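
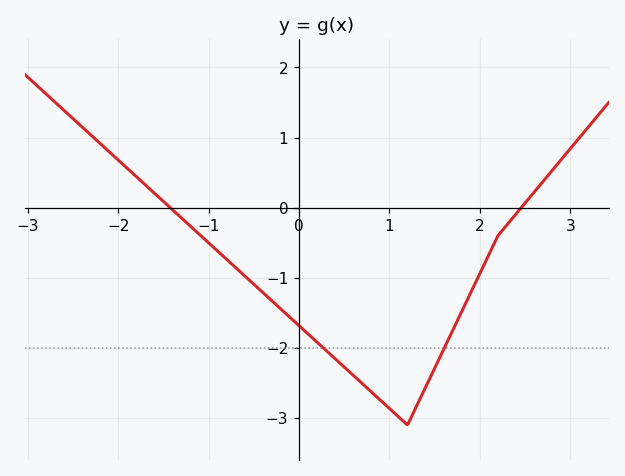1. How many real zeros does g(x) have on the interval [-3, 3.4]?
2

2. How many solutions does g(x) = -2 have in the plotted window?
2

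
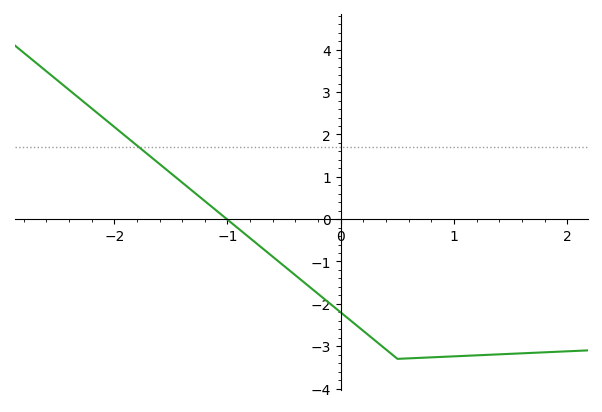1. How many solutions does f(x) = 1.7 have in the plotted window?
1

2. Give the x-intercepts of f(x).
-1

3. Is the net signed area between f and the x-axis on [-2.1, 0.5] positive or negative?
negative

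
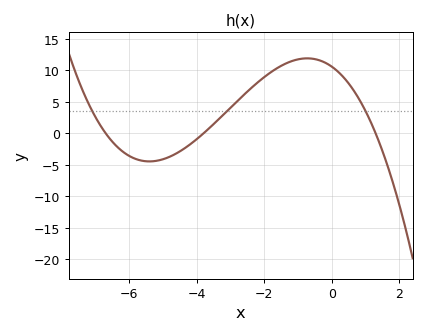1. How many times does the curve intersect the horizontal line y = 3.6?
3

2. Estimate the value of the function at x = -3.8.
0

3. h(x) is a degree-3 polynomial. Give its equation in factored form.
y = -0.32(x + 6.7)(x + 3.8)(x - 1.3)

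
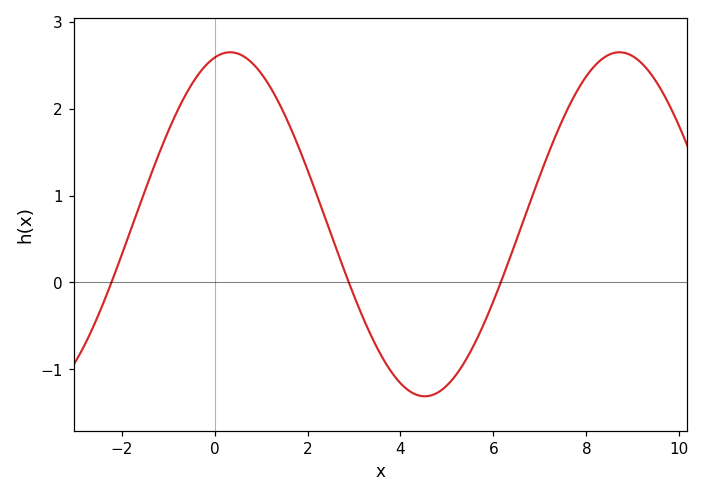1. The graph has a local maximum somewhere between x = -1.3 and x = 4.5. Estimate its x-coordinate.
0.4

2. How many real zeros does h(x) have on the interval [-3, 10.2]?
3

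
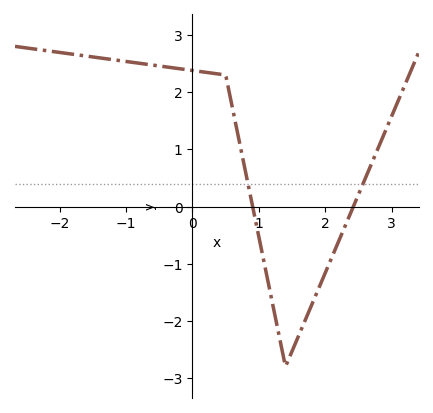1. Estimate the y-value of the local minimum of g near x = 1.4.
-2.8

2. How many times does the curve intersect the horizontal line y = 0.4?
2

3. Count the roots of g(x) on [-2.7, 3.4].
2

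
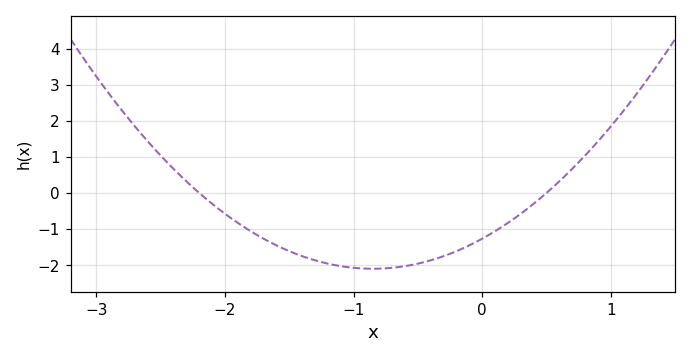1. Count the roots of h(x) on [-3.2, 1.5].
2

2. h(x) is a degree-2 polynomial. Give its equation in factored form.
y = 1.15(x + 2.2)(x - 0.5)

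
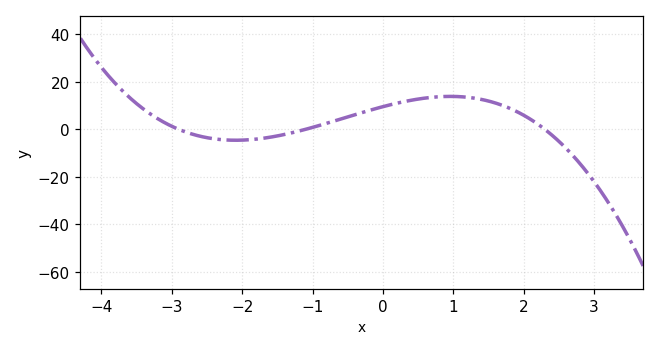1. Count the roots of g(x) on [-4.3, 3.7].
3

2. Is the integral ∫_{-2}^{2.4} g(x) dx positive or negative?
positive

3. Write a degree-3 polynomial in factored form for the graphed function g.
y = -1.3(x + 2.9)(x + 1.1)(x - 2.3)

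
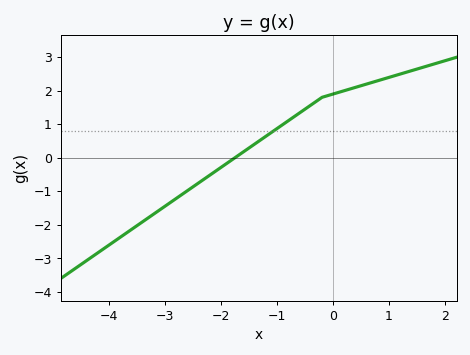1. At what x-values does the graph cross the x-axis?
-1.75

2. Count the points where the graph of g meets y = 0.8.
1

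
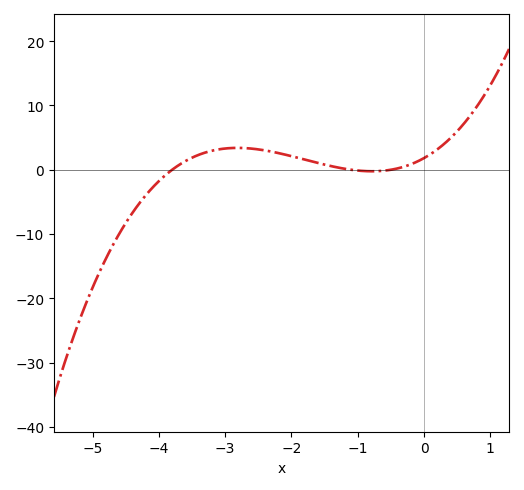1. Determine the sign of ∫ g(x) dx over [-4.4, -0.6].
positive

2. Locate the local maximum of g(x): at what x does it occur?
-2.8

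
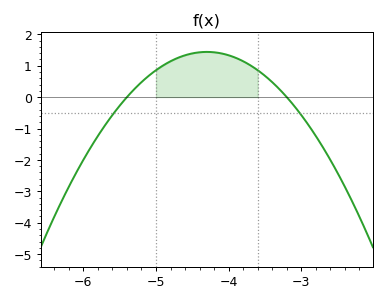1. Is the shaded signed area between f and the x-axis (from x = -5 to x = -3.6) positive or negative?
positive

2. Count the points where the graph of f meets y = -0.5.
2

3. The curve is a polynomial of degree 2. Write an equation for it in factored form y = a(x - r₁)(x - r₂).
y = -1.19(x + 5.4)(x + 3.2)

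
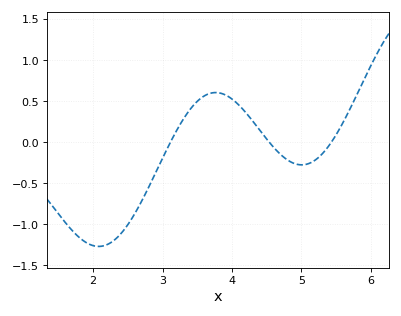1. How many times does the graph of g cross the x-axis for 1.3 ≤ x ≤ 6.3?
3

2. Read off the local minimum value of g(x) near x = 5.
-0.276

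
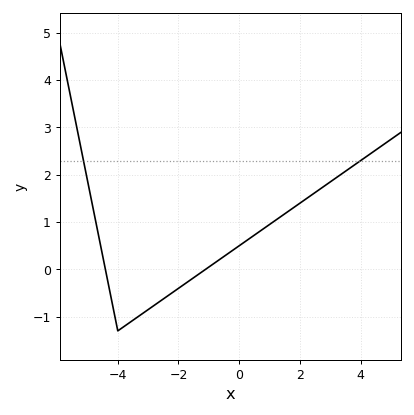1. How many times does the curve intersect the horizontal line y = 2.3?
2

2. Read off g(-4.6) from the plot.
0.613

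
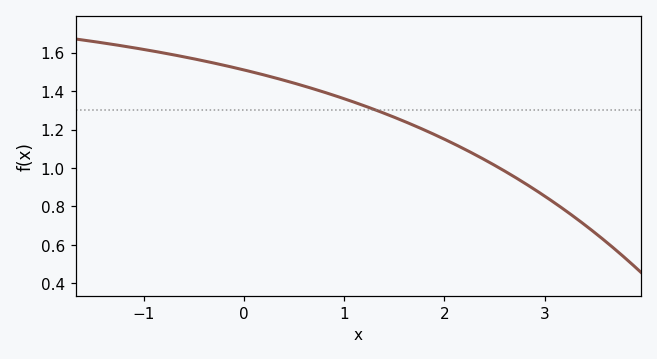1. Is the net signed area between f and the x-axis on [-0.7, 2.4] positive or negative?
positive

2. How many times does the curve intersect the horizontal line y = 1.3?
1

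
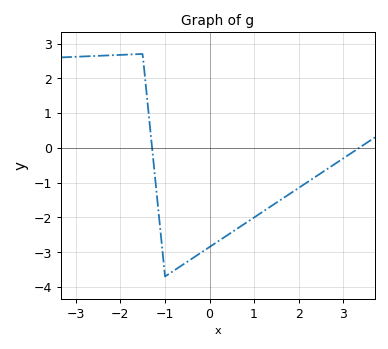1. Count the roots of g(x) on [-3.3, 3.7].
2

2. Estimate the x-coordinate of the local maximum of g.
-1.5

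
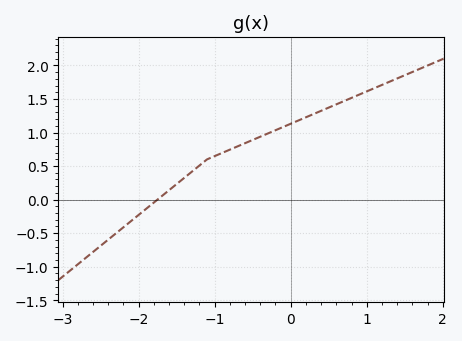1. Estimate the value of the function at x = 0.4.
1.3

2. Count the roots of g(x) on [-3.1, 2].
1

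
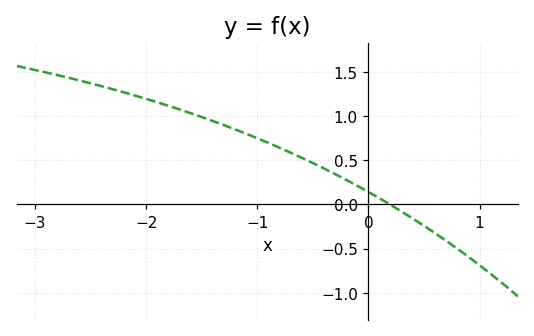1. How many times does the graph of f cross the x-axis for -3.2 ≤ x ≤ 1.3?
1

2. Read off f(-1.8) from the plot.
1.1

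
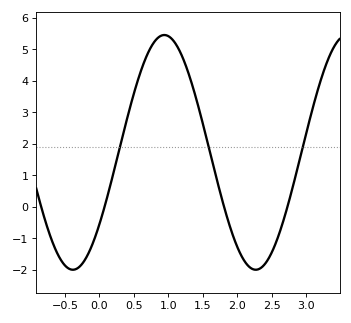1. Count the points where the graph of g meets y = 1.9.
3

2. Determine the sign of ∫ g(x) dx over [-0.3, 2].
positive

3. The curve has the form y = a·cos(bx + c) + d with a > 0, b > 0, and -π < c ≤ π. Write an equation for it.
y = 3.73cos(2.37x - 2.23) + 1.73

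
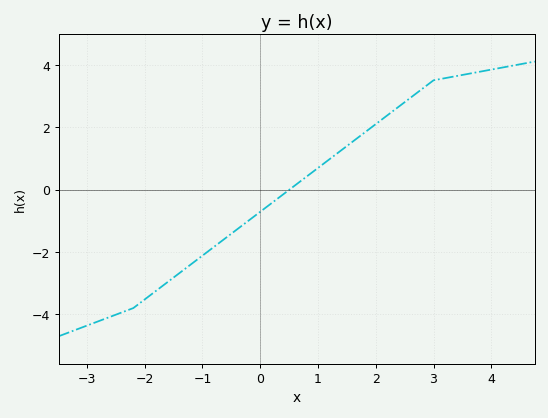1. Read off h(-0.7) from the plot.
-1.69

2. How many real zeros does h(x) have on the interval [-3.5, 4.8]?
1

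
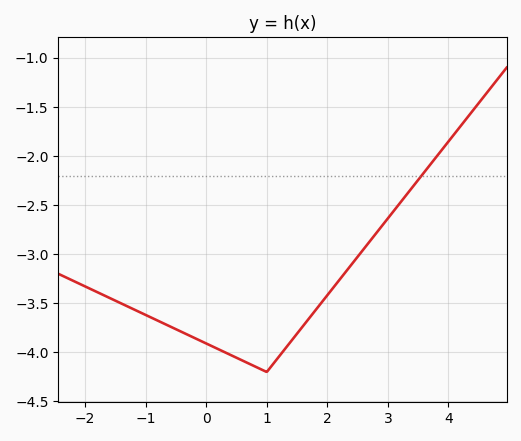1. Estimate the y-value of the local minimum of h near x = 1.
-4.2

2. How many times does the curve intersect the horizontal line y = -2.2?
1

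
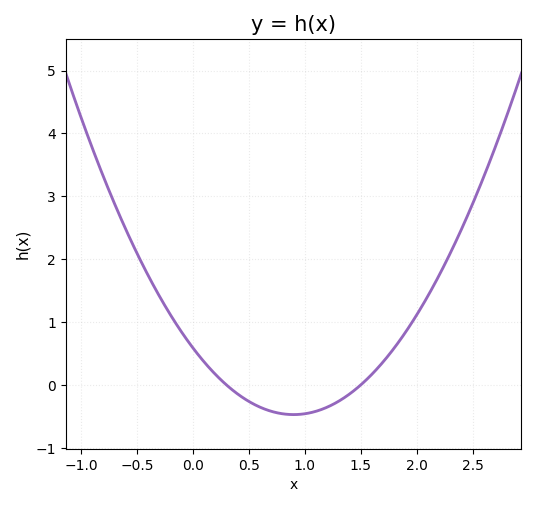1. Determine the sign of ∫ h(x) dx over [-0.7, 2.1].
positive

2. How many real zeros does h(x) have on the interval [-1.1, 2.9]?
2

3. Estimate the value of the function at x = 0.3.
0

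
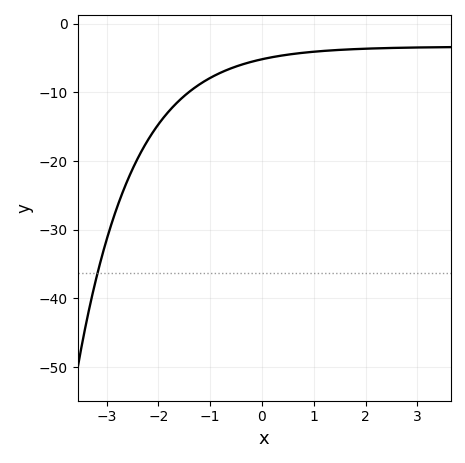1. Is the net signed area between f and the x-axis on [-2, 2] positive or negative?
negative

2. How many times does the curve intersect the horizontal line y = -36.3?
1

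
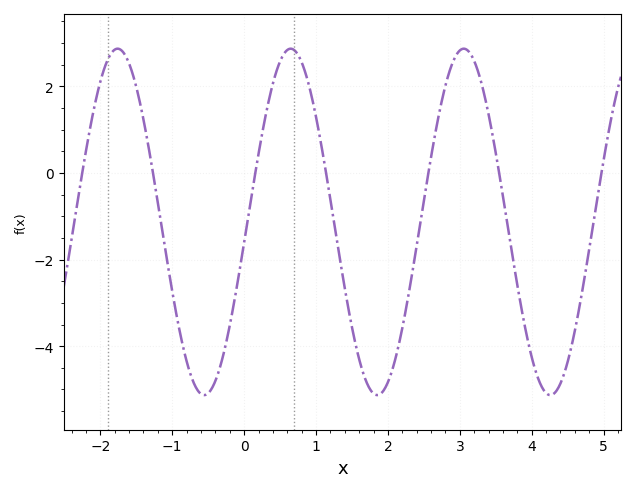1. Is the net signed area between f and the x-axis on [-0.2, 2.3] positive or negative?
negative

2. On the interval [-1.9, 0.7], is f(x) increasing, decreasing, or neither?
neither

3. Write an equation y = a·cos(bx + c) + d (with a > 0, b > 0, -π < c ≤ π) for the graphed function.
y = 4cos(2.61x - 1.69) - 1.13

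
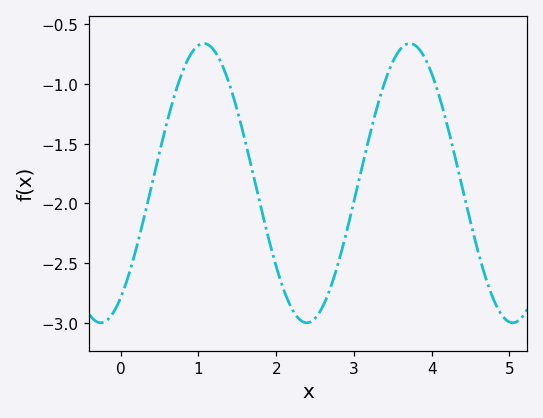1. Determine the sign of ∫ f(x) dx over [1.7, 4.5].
negative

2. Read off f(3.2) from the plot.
-1.44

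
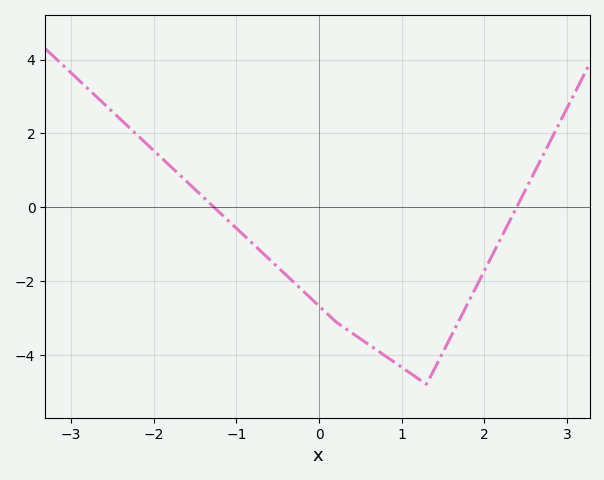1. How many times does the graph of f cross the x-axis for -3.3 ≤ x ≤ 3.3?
2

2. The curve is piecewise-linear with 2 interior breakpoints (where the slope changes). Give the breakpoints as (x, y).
(0.2, -3.1); (1.3, -4.8)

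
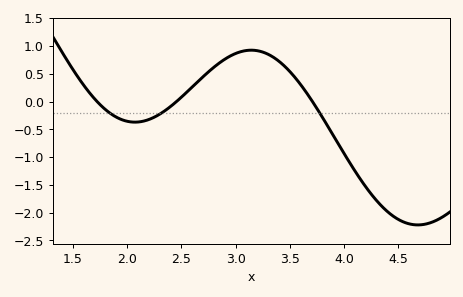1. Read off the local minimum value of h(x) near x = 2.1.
-0.35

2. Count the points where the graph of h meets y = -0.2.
3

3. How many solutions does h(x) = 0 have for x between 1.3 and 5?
3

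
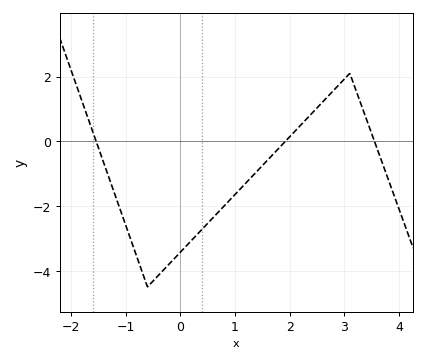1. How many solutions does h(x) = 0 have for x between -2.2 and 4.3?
3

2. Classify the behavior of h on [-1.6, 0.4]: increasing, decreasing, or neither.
neither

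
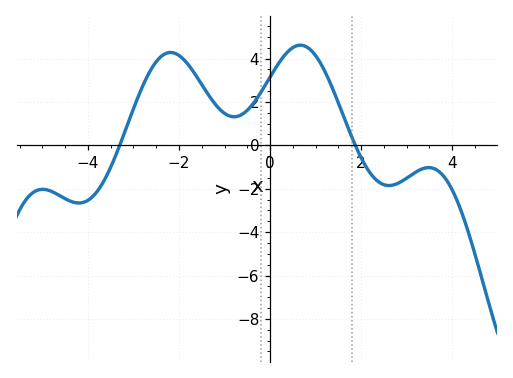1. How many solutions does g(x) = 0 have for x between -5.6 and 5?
2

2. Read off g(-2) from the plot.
4.14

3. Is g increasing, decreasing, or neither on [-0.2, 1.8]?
neither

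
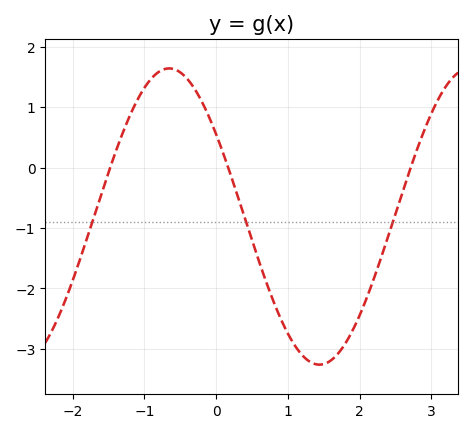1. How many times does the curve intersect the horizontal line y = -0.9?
3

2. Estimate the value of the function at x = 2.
-2.4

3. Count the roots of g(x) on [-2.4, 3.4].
3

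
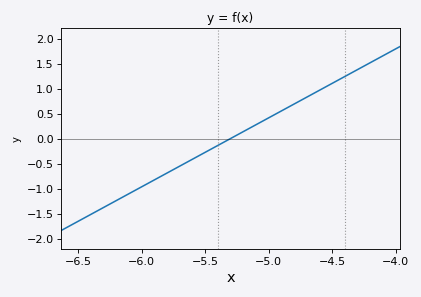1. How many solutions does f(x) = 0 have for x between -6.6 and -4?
1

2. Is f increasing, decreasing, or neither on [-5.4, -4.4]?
increasing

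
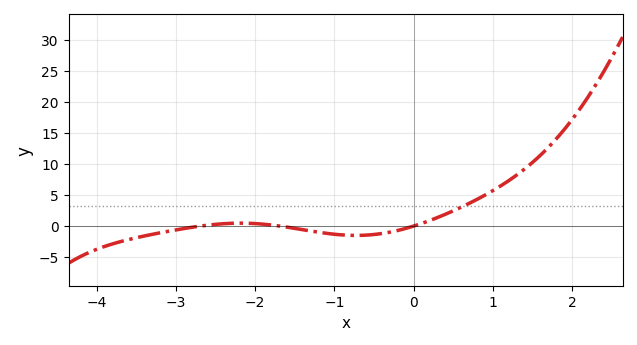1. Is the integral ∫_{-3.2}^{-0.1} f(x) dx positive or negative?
negative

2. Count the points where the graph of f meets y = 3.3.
1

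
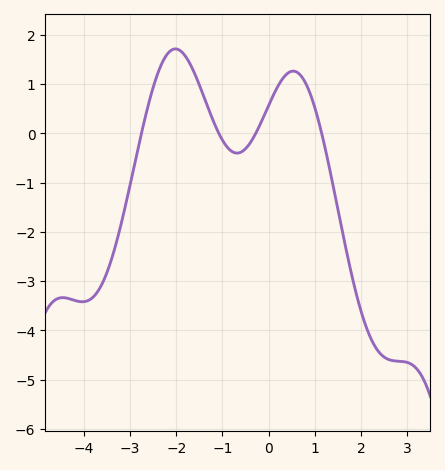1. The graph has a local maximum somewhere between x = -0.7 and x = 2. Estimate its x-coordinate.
0.6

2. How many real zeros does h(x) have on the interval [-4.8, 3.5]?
4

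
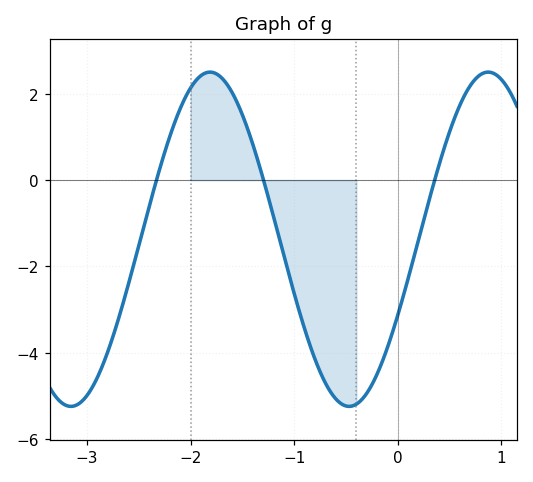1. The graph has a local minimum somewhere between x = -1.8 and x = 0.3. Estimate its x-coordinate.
-0.469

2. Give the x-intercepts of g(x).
-2.33, -1.3, 0.356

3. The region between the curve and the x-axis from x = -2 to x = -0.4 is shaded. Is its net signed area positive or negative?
negative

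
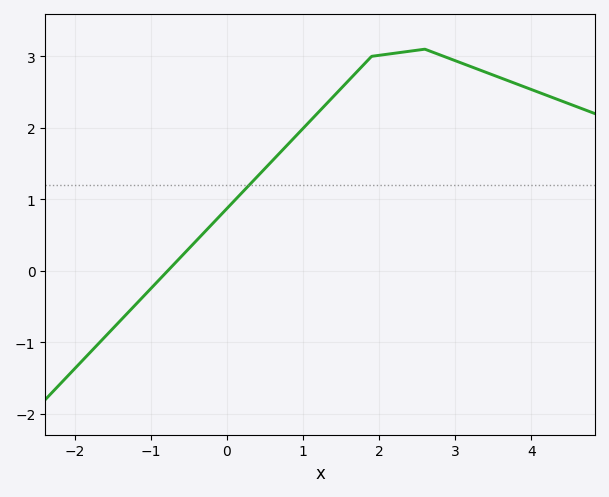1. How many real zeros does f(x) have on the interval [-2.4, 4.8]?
1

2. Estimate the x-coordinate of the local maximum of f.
2.6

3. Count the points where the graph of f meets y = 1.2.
1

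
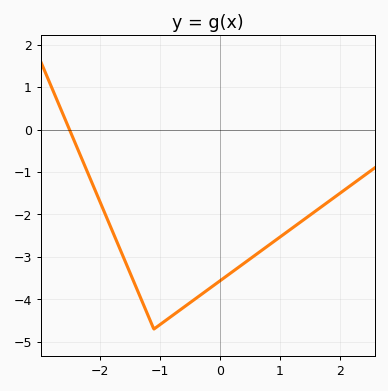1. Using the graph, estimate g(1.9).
-1.6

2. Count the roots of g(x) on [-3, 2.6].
1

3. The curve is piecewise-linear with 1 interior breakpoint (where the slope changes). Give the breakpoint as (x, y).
(-1.1, -4.7)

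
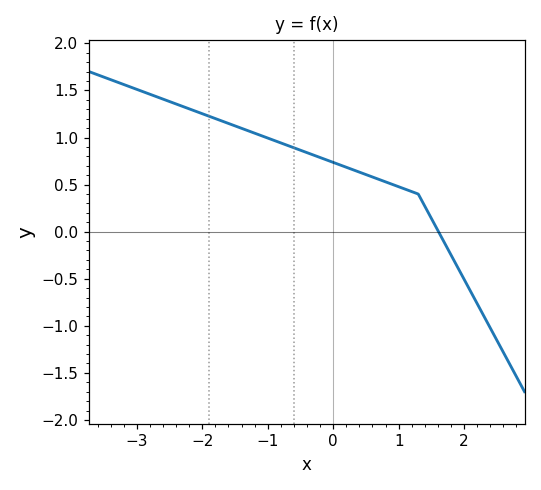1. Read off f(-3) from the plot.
1.51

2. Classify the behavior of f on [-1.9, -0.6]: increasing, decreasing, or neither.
decreasing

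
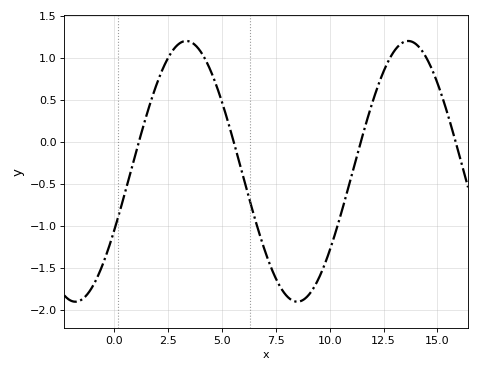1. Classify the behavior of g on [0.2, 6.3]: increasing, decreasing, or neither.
neither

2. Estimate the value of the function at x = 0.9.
-0.229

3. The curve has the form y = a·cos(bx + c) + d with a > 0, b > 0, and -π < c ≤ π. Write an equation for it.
y = 1.55cos(0.61x - 2.04) - 0.35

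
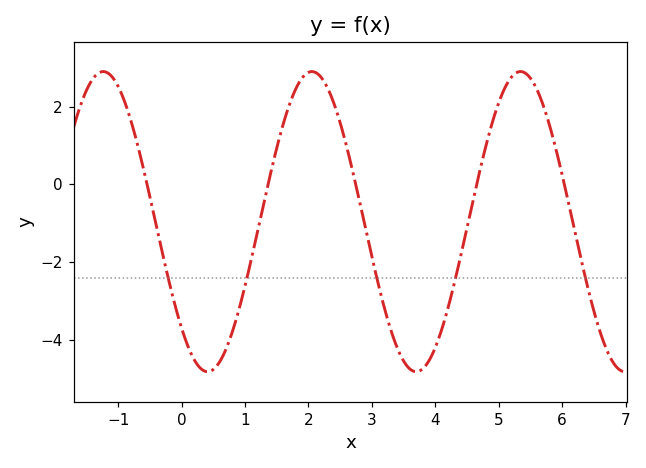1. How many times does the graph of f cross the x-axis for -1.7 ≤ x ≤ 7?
5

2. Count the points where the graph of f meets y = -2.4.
5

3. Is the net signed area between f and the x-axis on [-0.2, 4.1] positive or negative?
negative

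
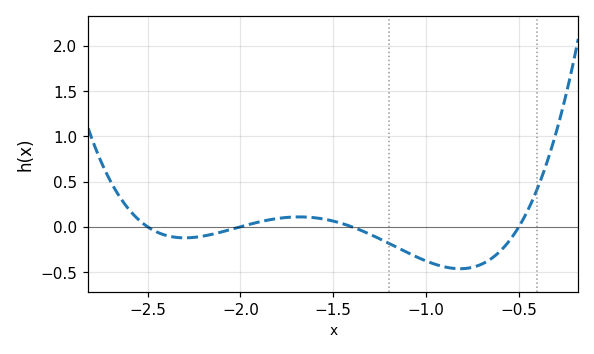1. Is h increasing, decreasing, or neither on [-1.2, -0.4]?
neither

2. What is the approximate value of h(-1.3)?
-0.085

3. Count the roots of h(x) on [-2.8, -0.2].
4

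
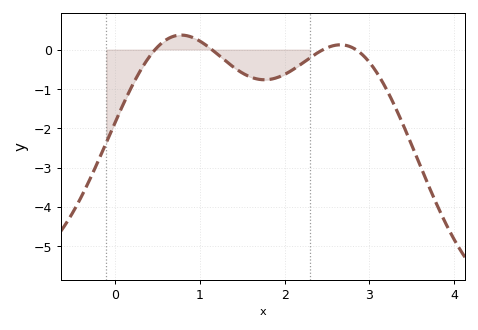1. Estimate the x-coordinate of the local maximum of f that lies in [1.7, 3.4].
2.7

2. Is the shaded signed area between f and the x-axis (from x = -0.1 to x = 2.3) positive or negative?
negative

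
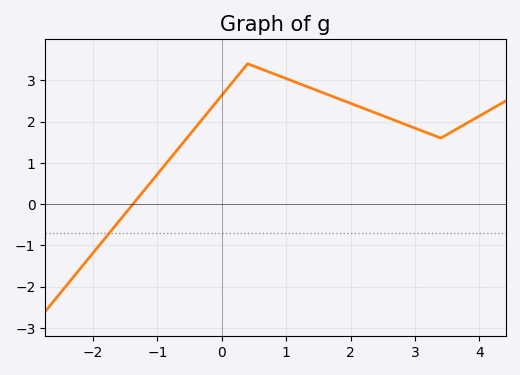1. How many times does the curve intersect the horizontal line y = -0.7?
1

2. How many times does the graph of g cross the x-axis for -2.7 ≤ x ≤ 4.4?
1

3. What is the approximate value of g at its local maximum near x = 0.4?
3.4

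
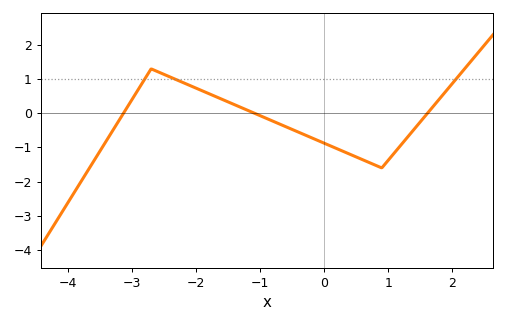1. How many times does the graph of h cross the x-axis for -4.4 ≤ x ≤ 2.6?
3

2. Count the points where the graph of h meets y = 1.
3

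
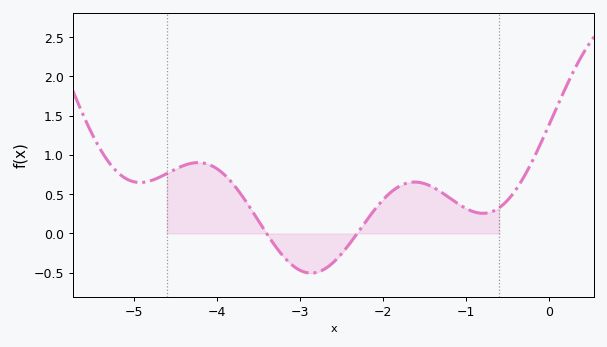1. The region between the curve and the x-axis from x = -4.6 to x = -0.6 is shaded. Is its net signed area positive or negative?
positive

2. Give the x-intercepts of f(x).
-3.4, -2.31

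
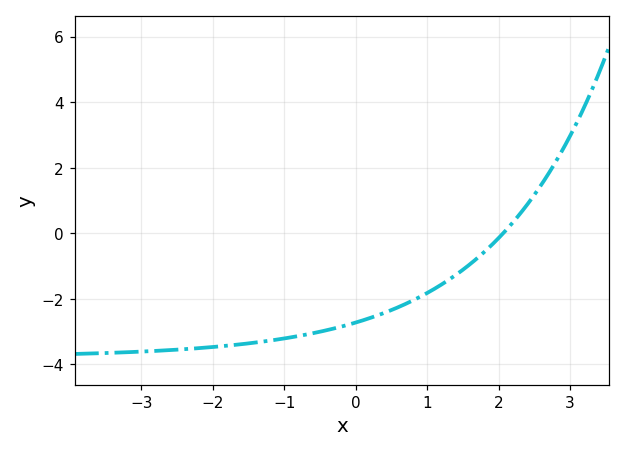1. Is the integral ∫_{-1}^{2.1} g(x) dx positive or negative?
negative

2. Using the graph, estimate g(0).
-2.8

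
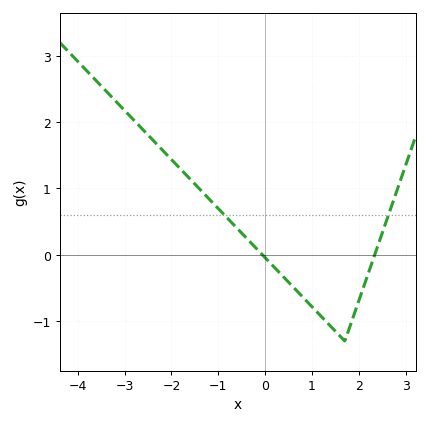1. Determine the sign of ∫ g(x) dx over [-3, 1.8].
positive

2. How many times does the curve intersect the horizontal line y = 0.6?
2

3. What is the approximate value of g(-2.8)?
2.03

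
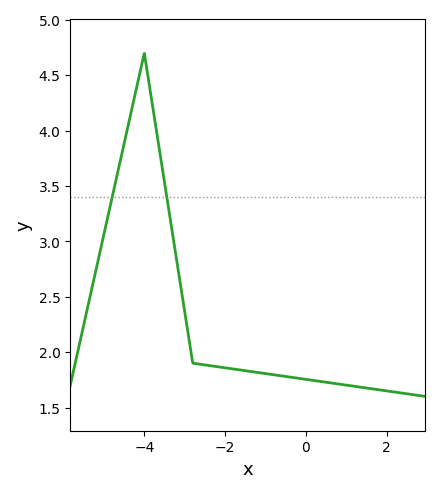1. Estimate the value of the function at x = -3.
2.35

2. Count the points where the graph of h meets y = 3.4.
2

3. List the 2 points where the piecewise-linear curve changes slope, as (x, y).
(-4, 4.7); (-2.8, 1.9)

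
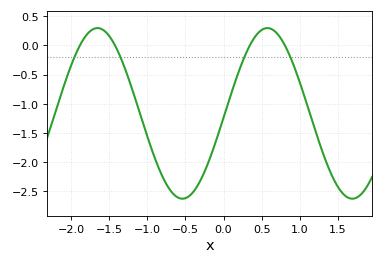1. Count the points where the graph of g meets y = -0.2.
4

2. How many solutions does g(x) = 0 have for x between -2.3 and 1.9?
4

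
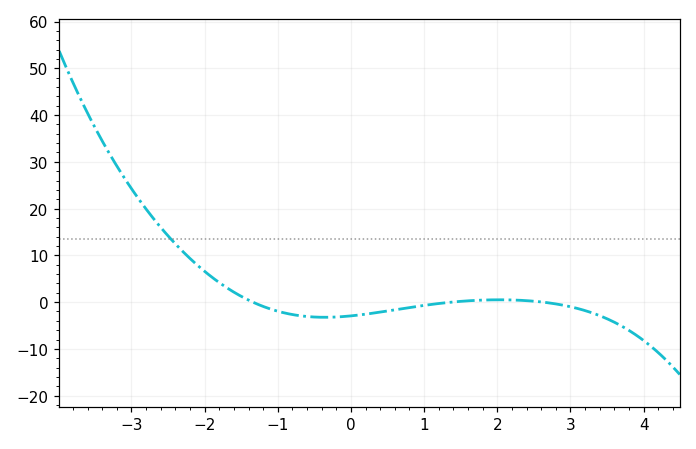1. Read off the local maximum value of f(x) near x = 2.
0.493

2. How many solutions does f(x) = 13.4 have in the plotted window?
1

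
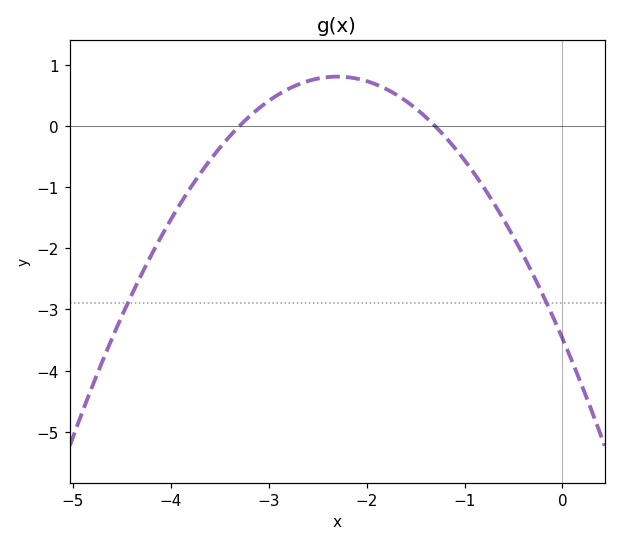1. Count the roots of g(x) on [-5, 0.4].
2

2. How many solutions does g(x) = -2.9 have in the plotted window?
2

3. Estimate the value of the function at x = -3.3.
0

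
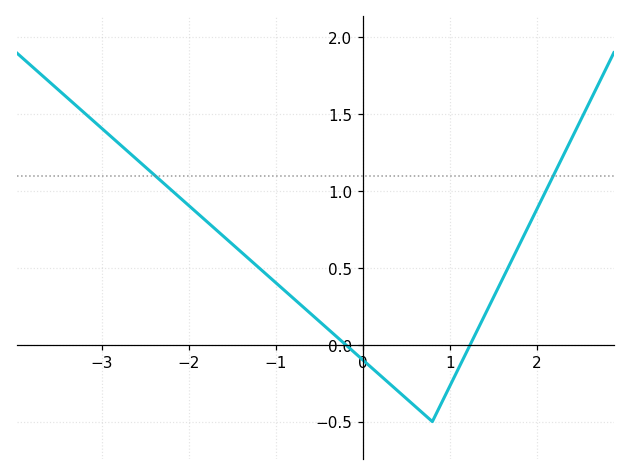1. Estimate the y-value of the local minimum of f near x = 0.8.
-0.5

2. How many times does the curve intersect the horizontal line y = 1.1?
2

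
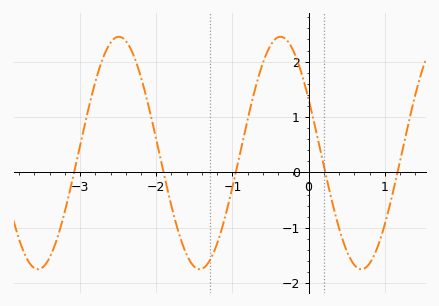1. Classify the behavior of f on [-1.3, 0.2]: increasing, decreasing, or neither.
neither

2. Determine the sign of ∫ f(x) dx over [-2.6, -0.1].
positive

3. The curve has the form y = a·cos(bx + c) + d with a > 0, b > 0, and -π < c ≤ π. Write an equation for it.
y = 2.1cos(3x + 1.1) + 0.35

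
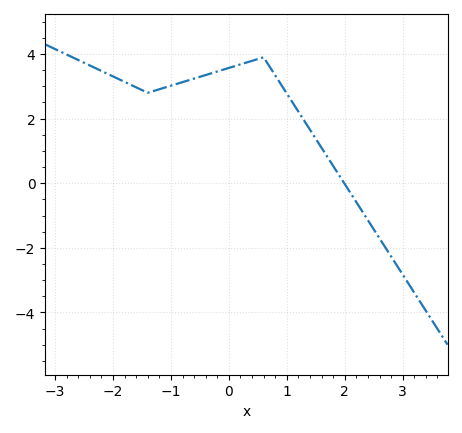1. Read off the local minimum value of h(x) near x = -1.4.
2.8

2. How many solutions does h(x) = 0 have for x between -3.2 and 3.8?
1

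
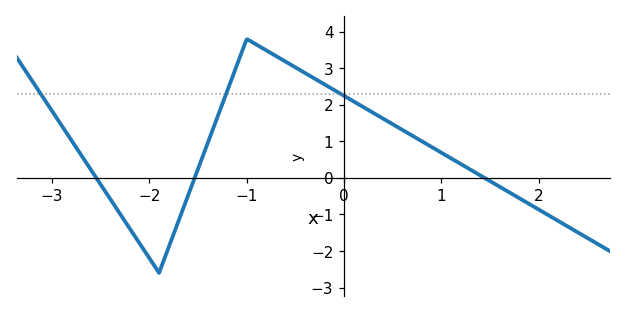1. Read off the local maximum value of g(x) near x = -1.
3.8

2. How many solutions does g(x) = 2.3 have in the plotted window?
3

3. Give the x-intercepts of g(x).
-2.5, -1.5, 1.4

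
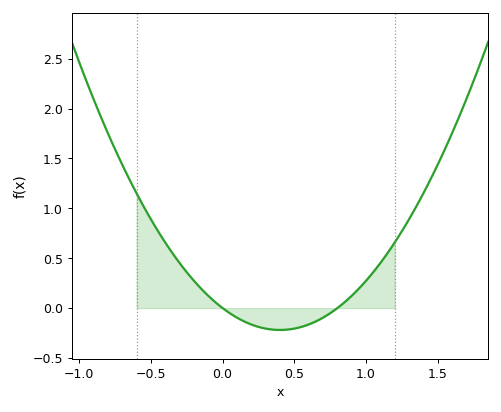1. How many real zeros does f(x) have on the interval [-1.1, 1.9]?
2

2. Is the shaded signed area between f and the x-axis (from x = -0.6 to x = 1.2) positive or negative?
positive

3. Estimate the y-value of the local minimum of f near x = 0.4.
-0.2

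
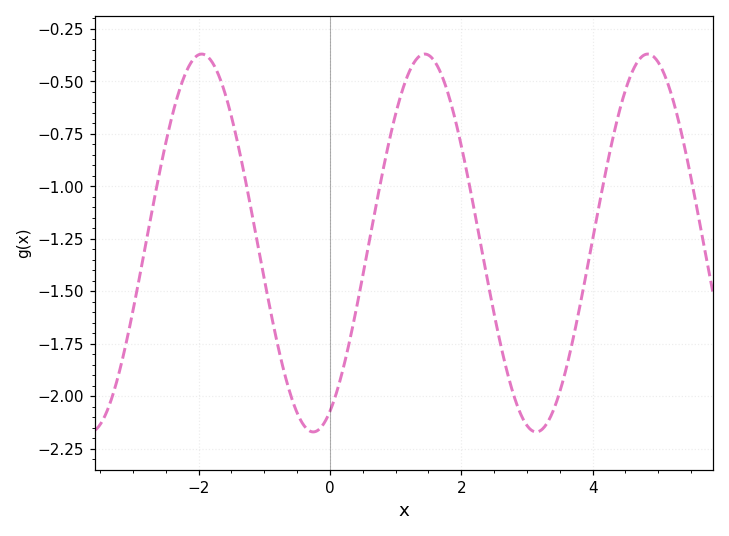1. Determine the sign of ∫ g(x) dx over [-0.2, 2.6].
negative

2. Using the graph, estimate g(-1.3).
-0.95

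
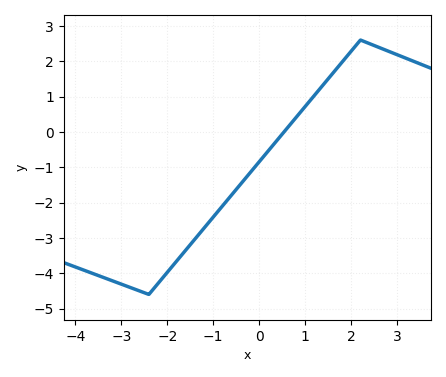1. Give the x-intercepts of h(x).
0.6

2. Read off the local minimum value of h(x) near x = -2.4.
-4.6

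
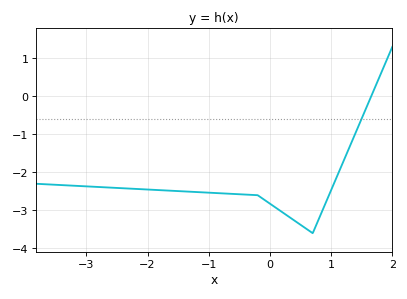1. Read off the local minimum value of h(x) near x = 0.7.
-3.6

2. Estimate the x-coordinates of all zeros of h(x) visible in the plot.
1.7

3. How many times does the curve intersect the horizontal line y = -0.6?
1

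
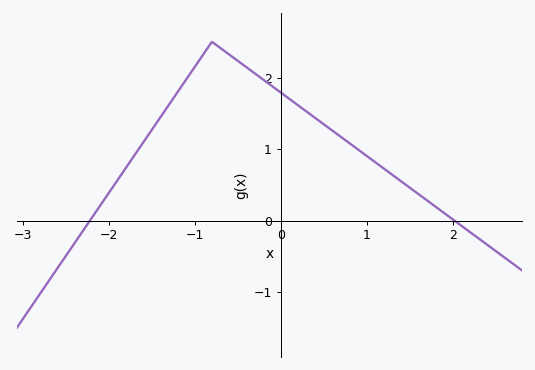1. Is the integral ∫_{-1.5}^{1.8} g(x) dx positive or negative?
positive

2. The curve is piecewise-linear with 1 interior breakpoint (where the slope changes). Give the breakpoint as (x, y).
(-0.8, 2.5)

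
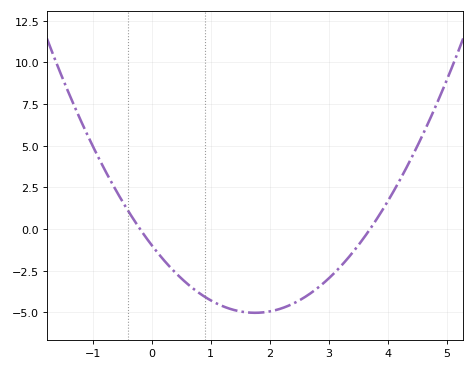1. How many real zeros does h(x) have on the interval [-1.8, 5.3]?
2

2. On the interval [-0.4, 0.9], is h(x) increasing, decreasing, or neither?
decreasing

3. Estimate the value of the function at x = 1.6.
-4.99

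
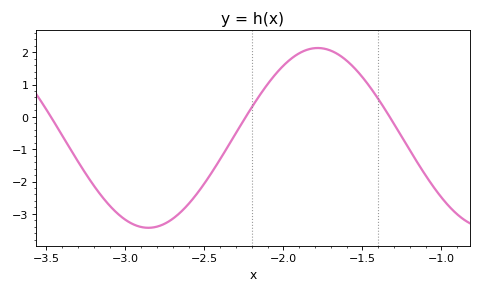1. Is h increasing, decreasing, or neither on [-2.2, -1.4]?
neither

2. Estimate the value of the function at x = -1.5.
1.23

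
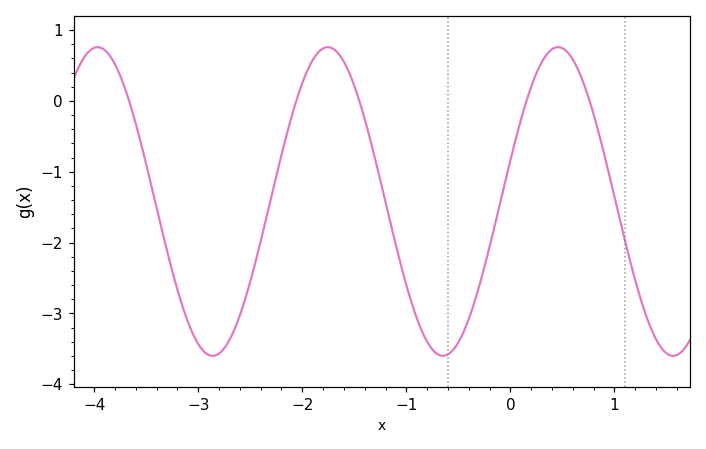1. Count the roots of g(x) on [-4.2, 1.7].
5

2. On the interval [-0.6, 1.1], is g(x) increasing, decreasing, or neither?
neither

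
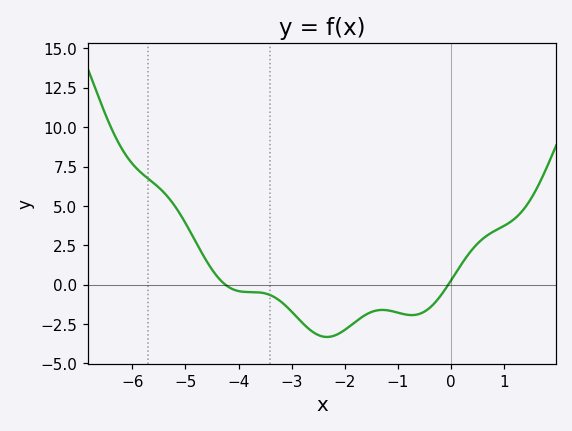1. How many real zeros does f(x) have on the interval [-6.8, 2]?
2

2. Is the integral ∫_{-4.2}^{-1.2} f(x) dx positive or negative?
negative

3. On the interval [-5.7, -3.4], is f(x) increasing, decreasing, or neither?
decreasing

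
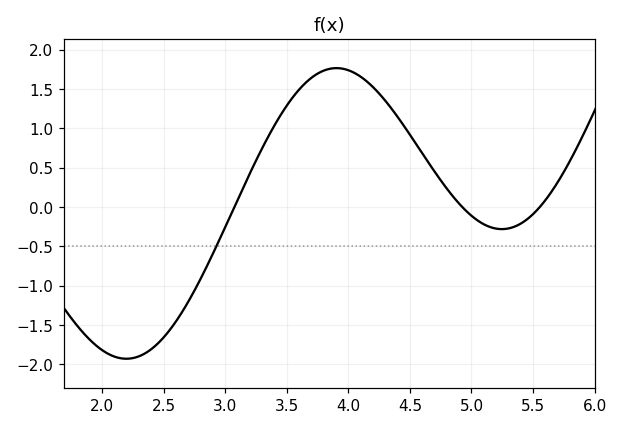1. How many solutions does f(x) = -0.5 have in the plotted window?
1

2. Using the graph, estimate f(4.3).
1.35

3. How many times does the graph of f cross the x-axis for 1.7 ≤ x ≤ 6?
3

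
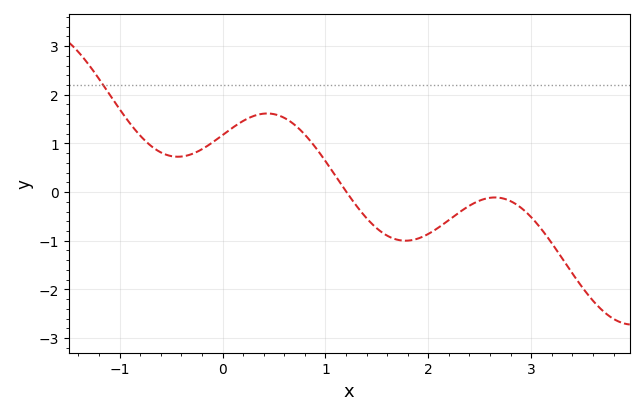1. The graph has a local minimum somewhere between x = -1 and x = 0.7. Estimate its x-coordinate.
-0.434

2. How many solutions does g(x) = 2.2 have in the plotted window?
1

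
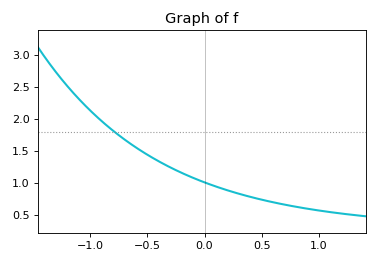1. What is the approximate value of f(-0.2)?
1.15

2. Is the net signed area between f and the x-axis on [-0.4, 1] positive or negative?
positive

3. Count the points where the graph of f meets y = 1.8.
1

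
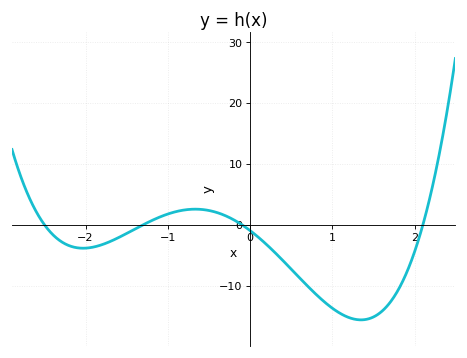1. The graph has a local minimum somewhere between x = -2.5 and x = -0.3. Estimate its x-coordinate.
-2.03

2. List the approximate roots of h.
-2.5, -1.3, -0.1, 2.1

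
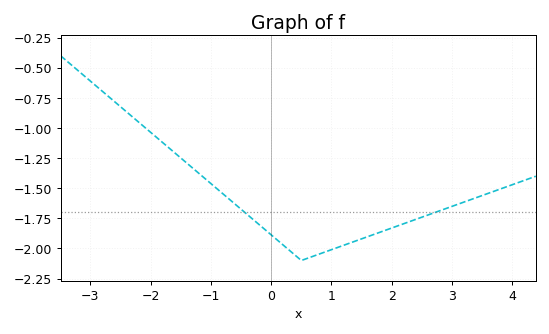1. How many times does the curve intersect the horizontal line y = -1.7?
2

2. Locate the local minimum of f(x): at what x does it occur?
0.6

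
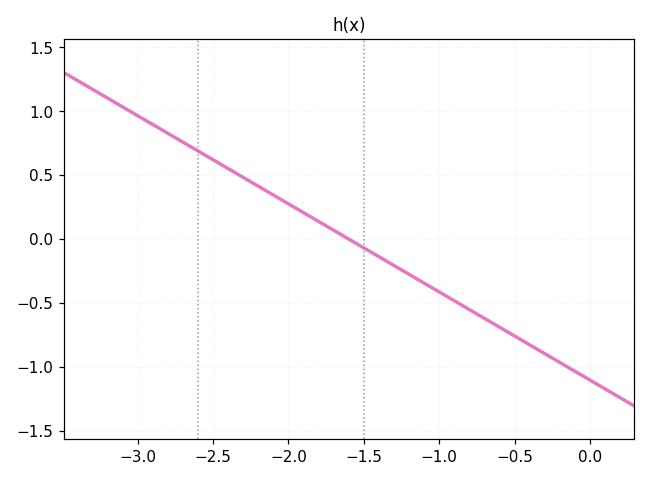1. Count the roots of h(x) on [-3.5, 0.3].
1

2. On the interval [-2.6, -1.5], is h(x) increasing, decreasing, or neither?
decreasing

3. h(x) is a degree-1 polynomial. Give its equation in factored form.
y = -0.69(x + 1.6)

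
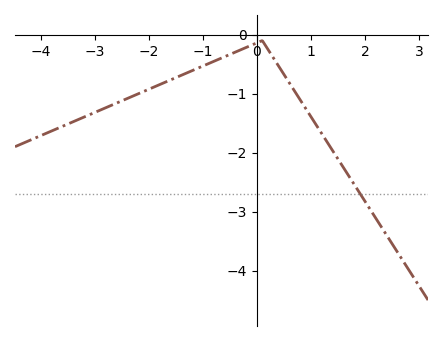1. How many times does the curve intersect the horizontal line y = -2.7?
1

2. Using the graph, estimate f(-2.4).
-1.1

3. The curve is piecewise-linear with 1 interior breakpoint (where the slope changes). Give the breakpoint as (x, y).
(0.1, -0.1)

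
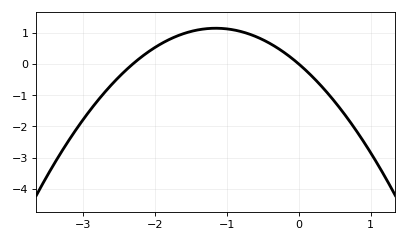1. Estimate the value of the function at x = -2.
0.516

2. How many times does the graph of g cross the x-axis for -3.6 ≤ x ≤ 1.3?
2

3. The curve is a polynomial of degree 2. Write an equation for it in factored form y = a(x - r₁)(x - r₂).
y = -0.86(x + 2.3)(x - 0)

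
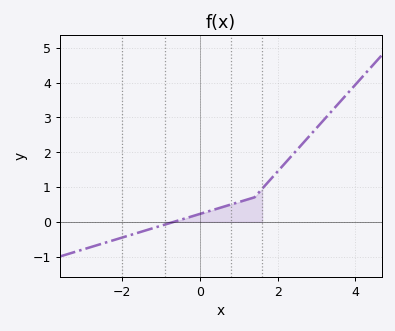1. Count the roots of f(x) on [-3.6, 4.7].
1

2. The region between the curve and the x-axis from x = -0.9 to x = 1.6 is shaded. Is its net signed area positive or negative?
positive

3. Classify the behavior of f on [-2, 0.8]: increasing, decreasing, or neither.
increasing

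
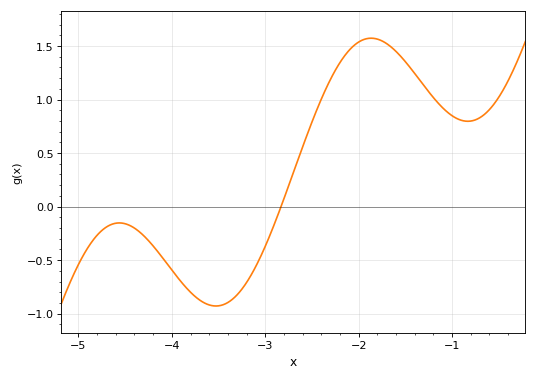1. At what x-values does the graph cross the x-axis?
-2.83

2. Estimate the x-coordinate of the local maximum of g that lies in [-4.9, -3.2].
-4.56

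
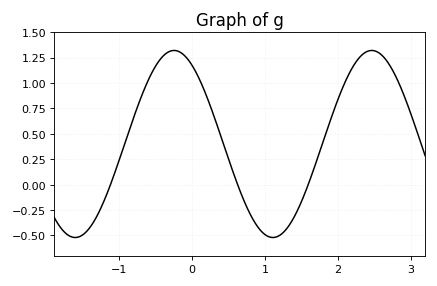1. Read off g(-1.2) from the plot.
-0.151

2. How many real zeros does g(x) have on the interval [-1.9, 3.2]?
3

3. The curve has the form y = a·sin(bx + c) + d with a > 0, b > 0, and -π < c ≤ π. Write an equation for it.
y = 0.92sin(2.32x + 2.14) + 0.4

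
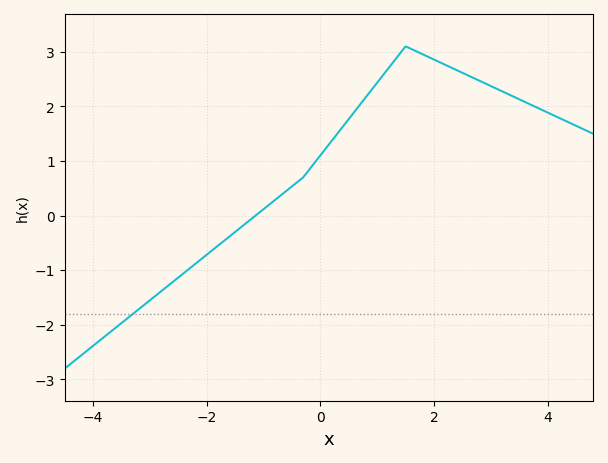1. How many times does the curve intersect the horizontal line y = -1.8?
1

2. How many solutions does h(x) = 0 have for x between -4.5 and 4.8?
1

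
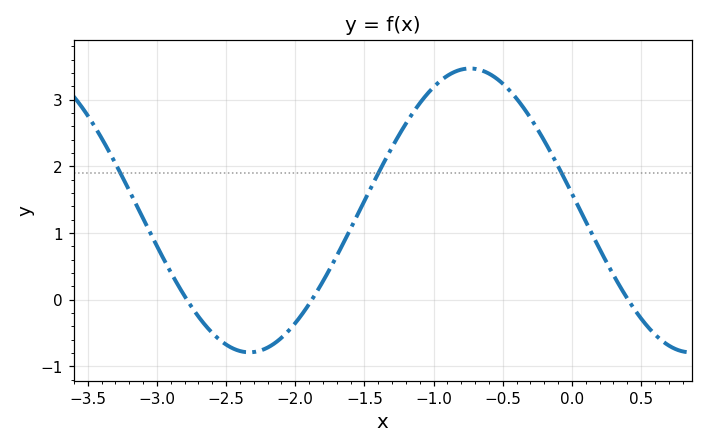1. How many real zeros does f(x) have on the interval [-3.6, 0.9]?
3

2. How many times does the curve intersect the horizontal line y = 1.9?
3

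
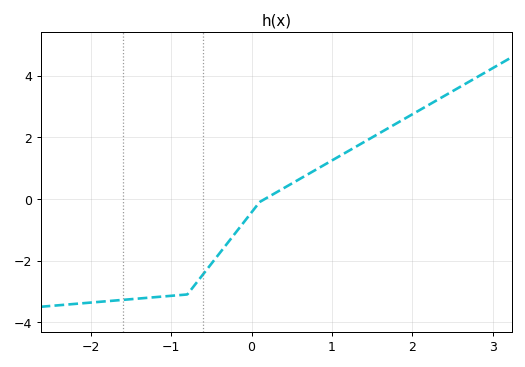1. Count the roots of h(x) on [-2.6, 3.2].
1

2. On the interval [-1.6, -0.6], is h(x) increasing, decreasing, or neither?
increasing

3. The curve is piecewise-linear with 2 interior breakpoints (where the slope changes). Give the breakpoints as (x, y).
(-0.8, -3.1); (0.1, -0.1)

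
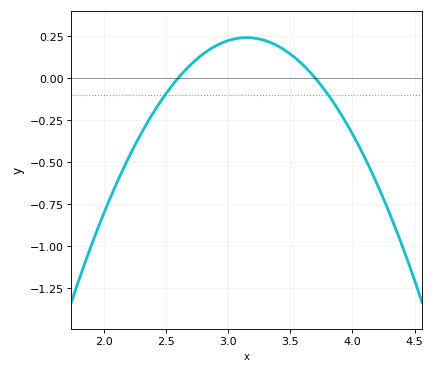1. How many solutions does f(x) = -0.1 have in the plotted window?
2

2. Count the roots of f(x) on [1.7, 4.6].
2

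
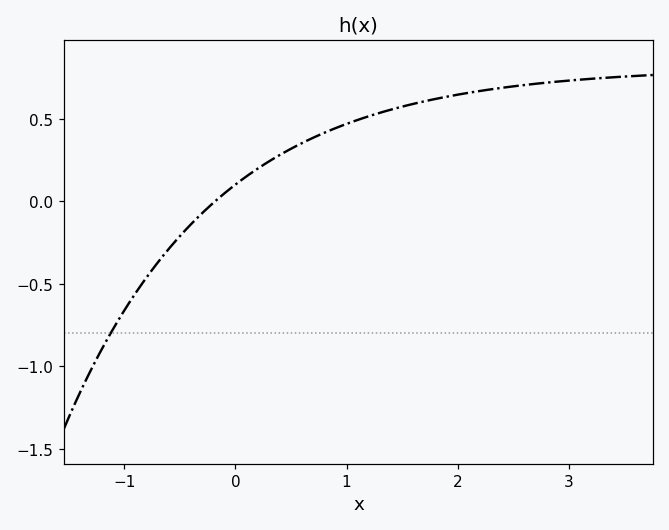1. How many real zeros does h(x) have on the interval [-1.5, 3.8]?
1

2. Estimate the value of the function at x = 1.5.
0.55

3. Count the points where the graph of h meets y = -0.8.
1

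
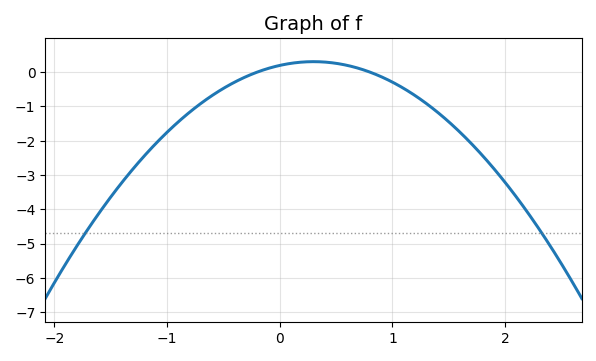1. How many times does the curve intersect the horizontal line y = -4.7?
2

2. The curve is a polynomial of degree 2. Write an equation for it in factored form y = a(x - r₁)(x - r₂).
y = -1.22(x + 0.2)(x - 0.8)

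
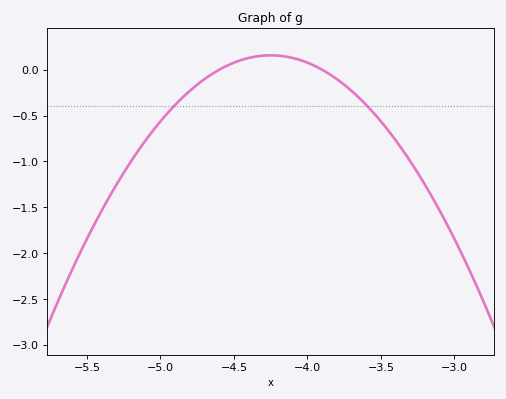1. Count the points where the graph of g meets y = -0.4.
2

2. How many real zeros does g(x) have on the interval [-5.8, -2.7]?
2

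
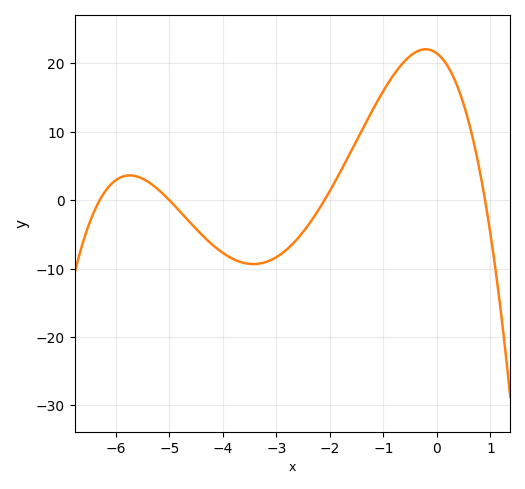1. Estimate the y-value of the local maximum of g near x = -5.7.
4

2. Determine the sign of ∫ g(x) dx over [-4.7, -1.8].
negative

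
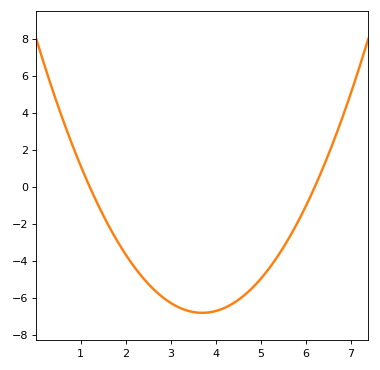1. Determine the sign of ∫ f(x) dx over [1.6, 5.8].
negative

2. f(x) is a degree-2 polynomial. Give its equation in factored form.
y = 1.09(x - 1.2)(x - 6.2)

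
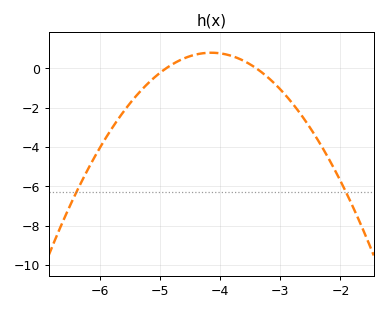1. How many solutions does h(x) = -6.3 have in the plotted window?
2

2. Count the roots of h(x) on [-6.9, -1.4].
2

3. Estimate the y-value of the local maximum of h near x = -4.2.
0.8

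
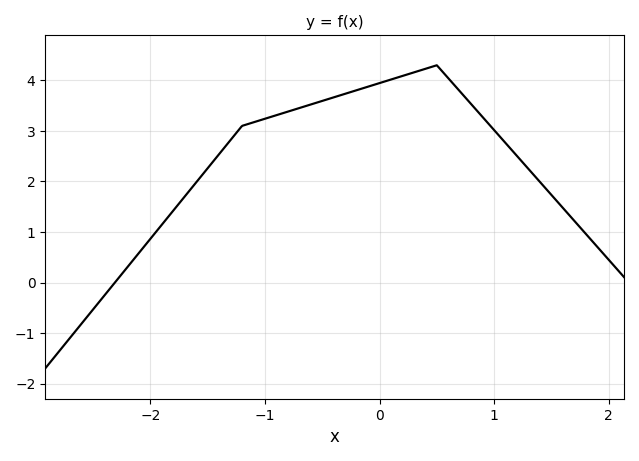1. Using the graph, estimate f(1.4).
2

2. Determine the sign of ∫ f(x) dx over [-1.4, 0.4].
positive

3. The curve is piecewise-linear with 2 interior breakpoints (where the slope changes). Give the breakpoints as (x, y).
(-1.2, 3.1); (0.5, 4.3)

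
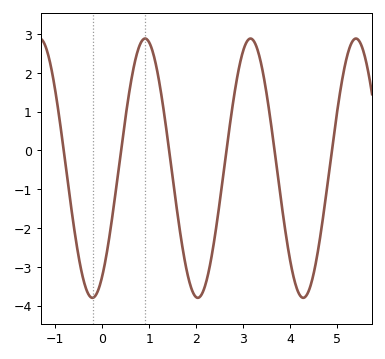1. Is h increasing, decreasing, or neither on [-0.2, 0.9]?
increasing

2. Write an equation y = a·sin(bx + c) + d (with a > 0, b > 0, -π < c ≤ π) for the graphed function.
y = 3.34sin(2.8x - 0.982) - 0.46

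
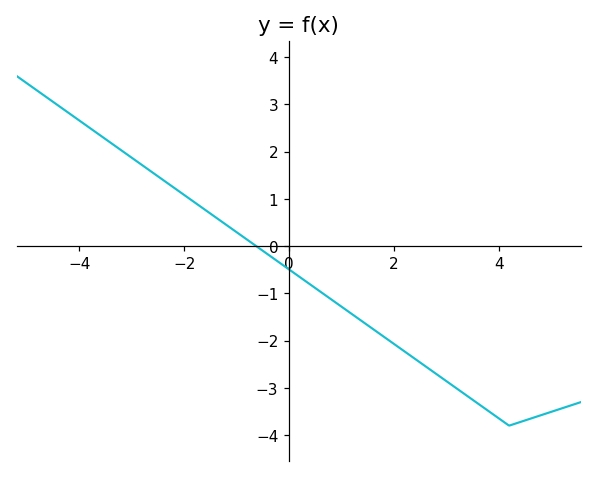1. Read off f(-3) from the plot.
1.9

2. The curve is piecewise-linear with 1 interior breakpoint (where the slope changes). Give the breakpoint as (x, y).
(4.2, -3.8)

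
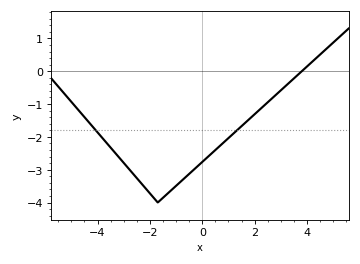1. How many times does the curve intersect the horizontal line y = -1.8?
2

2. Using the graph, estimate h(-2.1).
-3.63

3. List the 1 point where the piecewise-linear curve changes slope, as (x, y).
(-1.7, -4)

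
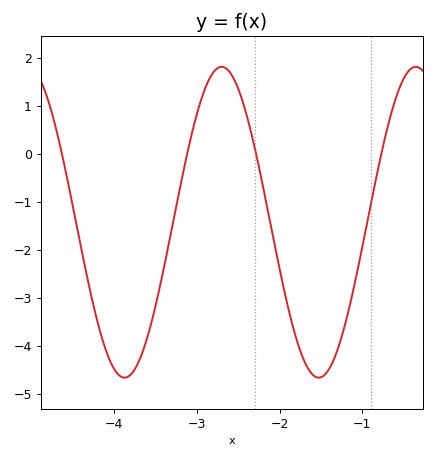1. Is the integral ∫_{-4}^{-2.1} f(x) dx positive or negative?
negative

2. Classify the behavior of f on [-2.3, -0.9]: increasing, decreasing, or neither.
neither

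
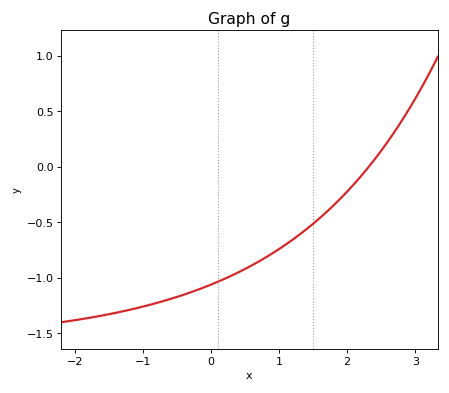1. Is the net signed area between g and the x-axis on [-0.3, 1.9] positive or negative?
negative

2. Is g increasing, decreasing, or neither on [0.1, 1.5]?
increasing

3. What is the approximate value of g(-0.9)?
-1.24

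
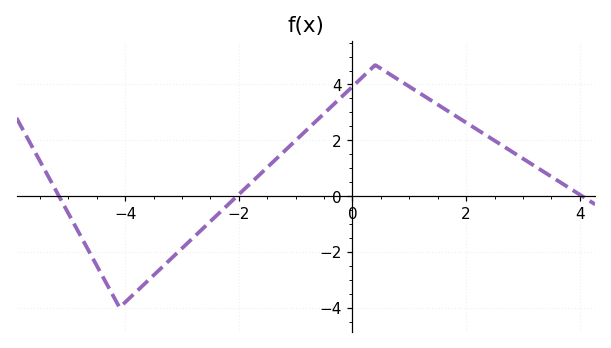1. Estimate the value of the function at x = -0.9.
2.19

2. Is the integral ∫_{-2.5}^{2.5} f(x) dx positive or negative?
positive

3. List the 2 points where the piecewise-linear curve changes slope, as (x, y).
(-4.1, -4); (0.4, 4.7)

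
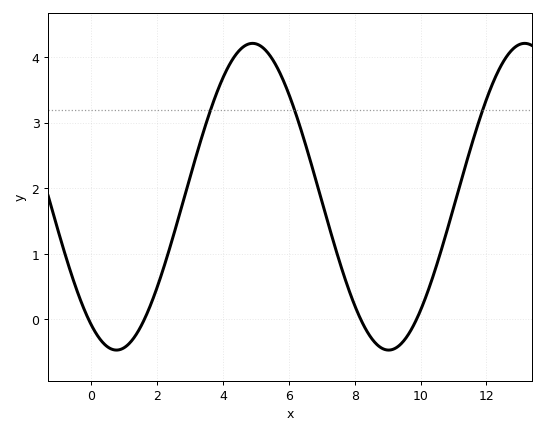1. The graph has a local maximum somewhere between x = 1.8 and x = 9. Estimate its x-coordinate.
4.9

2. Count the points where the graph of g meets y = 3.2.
3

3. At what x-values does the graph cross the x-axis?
-0.086, 1.61, 8.18, 9.88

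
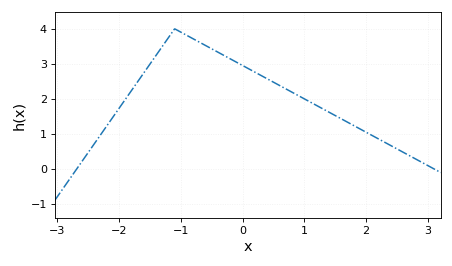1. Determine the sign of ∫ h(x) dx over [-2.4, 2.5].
positive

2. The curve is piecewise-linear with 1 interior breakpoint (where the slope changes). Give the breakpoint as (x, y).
(-1.1, 4)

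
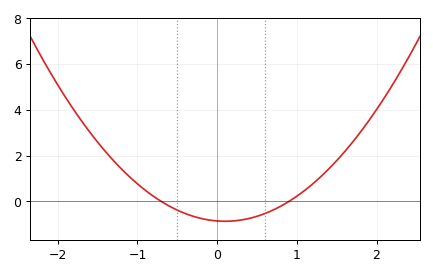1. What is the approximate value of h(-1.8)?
4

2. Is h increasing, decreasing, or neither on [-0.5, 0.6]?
neither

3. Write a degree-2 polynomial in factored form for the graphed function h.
y = 1.35(x + 0.7)(x - 0.9)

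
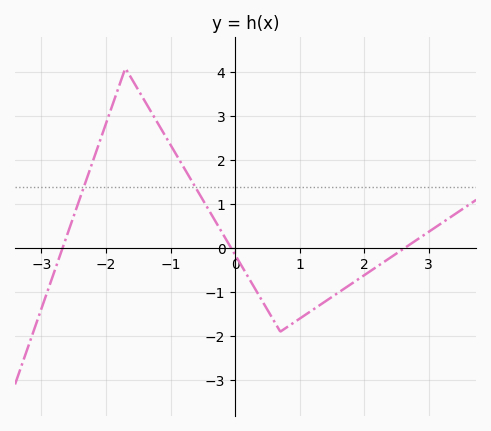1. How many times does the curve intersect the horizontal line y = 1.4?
2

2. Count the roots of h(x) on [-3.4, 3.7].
3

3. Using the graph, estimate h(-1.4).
3.35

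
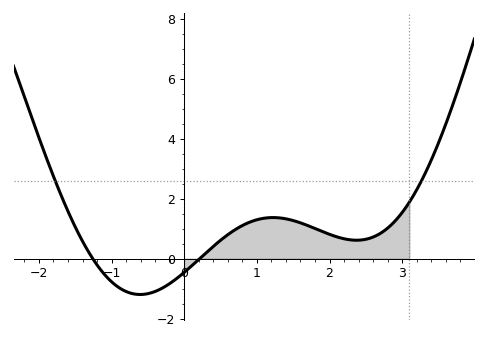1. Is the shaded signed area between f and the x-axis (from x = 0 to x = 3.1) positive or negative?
positive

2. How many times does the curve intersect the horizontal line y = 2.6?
2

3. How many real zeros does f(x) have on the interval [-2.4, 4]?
2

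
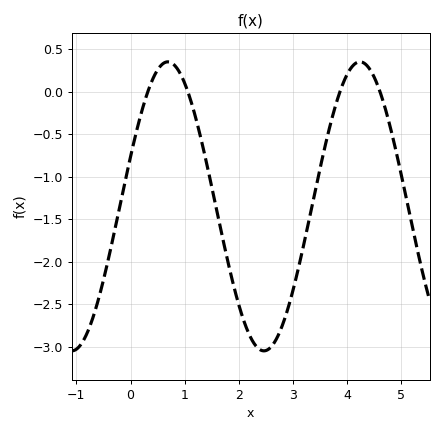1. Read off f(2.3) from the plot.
-2.98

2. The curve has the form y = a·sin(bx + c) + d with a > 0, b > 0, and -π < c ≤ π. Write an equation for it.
y = 1.7sin(1.77x + 0.35) - 1.35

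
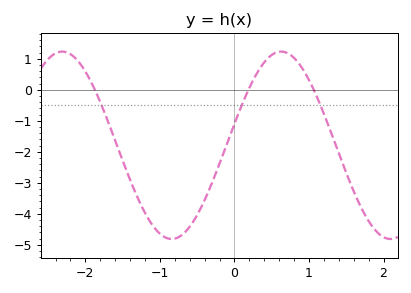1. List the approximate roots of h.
-1.9, 0.2, 1.1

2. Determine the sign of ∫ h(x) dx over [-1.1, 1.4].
negative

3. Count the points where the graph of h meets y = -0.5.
3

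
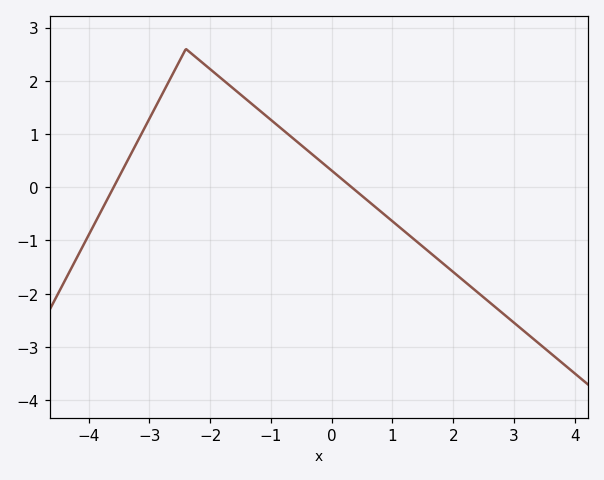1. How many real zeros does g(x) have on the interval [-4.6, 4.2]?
2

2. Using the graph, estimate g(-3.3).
0.632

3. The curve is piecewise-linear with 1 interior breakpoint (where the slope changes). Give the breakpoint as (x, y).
(-2.4, 2.6)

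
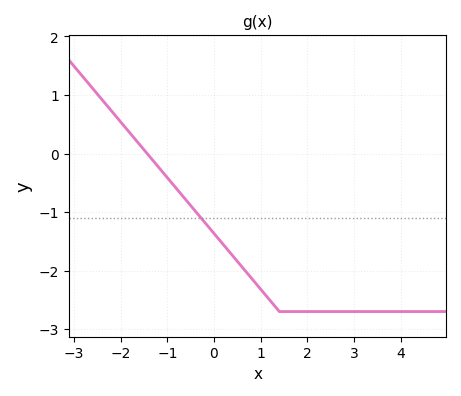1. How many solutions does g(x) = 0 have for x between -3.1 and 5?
1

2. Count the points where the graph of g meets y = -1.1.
1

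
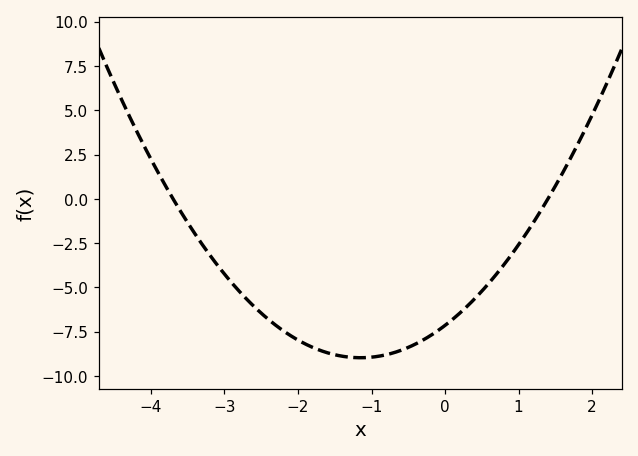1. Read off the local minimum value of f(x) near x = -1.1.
-9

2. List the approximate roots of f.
-3.7, 1.4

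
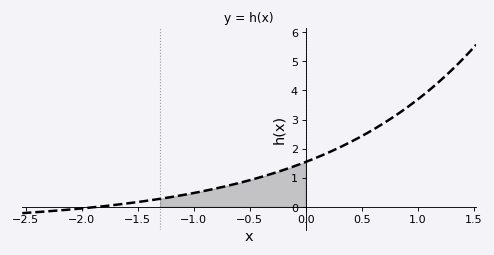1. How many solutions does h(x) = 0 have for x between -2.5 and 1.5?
1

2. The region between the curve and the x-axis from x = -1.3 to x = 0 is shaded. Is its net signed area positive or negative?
positive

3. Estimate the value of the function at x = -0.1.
1.4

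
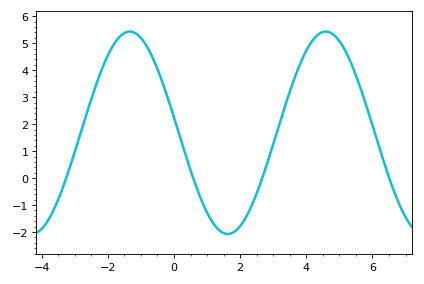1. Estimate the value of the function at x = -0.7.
4.6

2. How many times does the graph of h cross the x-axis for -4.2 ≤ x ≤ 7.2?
4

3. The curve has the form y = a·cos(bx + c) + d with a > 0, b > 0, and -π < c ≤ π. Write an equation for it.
y = 3.75cos(1.06x + 1.42) + 1.68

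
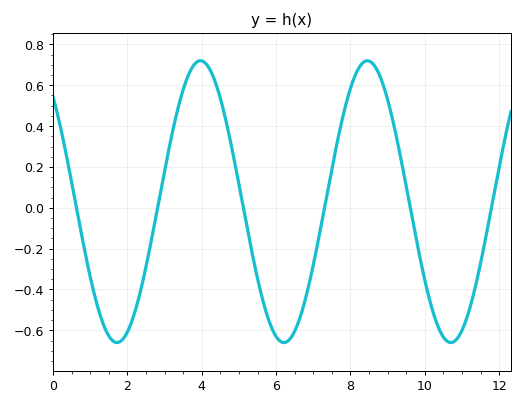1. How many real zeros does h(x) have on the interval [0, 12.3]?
6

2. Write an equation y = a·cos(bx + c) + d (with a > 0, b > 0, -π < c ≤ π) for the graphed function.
y = 0.69cos(1.4x + 0.73) + 0.03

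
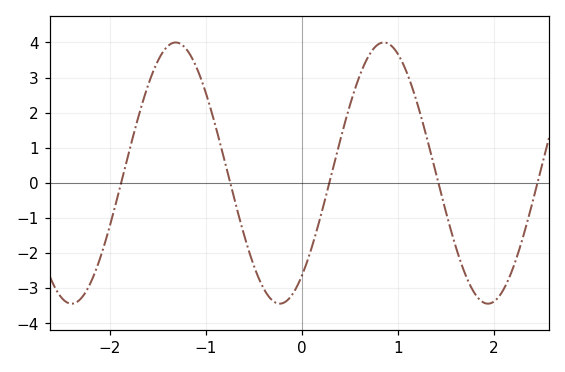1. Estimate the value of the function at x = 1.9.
-3.42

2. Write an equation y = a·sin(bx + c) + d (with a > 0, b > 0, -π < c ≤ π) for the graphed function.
y = 3.72sin(2.9x - 0.902) + 0.28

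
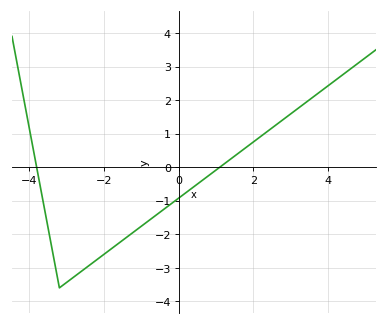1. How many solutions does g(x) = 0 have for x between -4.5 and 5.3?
2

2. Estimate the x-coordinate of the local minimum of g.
-3.2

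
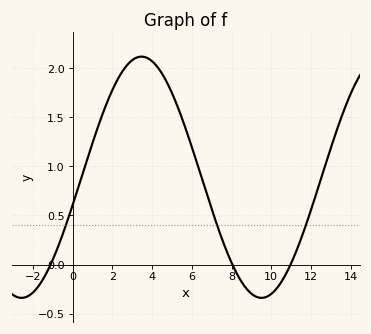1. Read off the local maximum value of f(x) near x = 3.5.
2.12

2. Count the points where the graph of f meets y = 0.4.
3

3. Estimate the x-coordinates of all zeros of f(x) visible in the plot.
-1.11, 8.04, 11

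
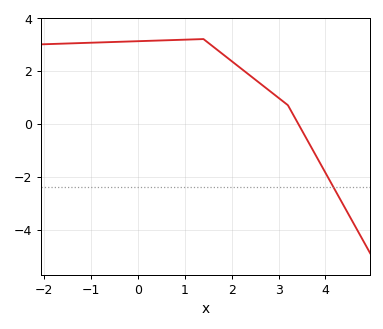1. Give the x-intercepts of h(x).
3.42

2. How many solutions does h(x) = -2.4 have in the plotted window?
1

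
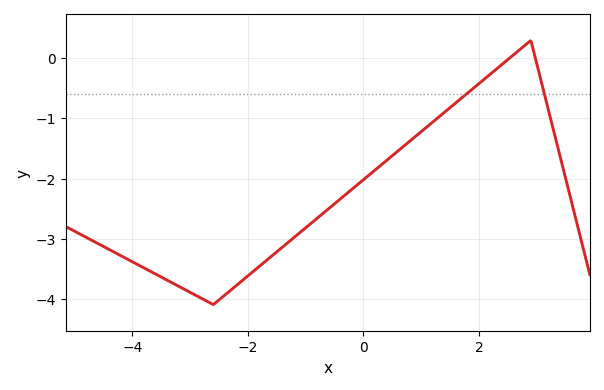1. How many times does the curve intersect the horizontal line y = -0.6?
2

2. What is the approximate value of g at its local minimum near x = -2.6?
-4.1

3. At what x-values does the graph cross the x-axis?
2.6, 3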